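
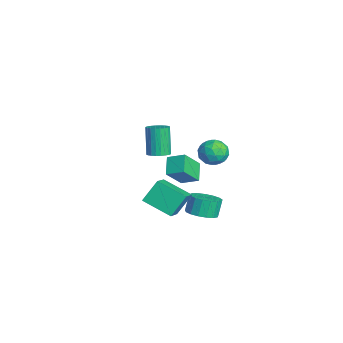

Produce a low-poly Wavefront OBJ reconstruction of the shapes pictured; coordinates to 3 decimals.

v 1.663 0.045 1.085
v 2.151 0.571 1.267
v 1.346 0.68 3.116
v 0.857 0.155 2.935
v 1.933 0.73 1.163
v 1.128 0.839 3.012
v 1.675 0.784 1.047
v 0.869 0.893 2.896
v 1.414 0.727 0.937
v 0.609 0.836 2.786
v 1.191 0.565 0.849
v 0.386 0.674 2.699
v 1.04 0.324 0.798
v 0.235 0.433 2.647
v 0.984 0.041 0.79
v 0.179 0.15 2.639
v 1.031 -0.241 0.827
v 0.226 -0.132 2.677
v 1.174 -0.48 0.904
v 0.369 -0.371 2.753
v 1.392 -0.639 1.008
v 0.587 -0.53 2.857
v 1.651 -0.693 1.124
v 0.845 -0.584 2.973
v 1.911 -0.636 1.234
v 1.106 -0.527 3.083
v 2.134 -0.474 1.321
v 1.329 -0.365 3.171
v 2.285 -0.233 1.373
v 1.48 -0.124 3.222
v 2.341 0.05 1.381
v 1.536 0.159 3.23
v 2.294 0.332 1.343
v 1.489 0.441 3.193
v 2.837 -0.807 -1.96
v 2.454 0.183 -0.671
v 4.007 0.658 -2.738
v 3.624 1.649 -1.449
v 4.336 -1.489 -0.991
v 3.953 -0.498 0.298
v 5.506 -0.023 -1.769
v 5.123 0.967 -0.48
v 1.48 4.104 1.126
v 2.24 4.056 0.463
v 1.74 2.544 1.537
v 2.5 2.496 0.874
v 2.592 3.058 1.707
v 2.432 4.022 1.453
v 1.548 2.578 0.547
v 1.388 3.542 0.293
v 2.282 3.113 0.105
v 2.927 3.41 0.822
v 1.053 3.19 1.178
v 1.698 3.487 1.895
v 1.837 4.216 0.759
v 2.143 2.384 1.241
v 2.197 2.714 1.731
v 2.644 2.685 1.341
v 1.95 4.197 1.341
v 2.396 4.168 0.951
v 2.604 3.582 1.682
v 1.584 2.432 1.049
v 2.03 2.403 0.659
v 1.336 3.915 0.659
v 1.783 3.886 0.269
v 1.376 3.018 0.318
v 2.308 3.634 0.158
v 2.461 2.718 0.399
v 1.902 2.766 0.207
v 1.807 3.332 0.058
v 2.687 3.809 0.58
v 2.84 2.892 0.821
v 2.895 3.222 1.311
v 2.8 3.789 1.162
v 2.712 3.254 0.369
v 1.14 3.708 1.179
v 1.293 2.791 1.42
v 1.18 2.811 0.838
v 1.085 3.378 0.689
v 1.519 3.882 1.601
v 1.672 2.966 1.842
v 2.173 3.268 1.942
v 2.078 3.834 1.793
v 1.268 3.346 1.631
v 3.196 2.336 -3.527
v 4.034 1.929 -3.112
v 3.642 2.277 -1.978
v 2.804 2.684 -2.393
v 4.164 2.389 -3.209
v 3.771 2.738 -2.075
v 4.072 2.838 -3.379
v 3.679 3.186 -2.244
v 3.779 3.171 -3.582
v 3.386 3.52 -2.448
v 3.353 3.313 -3.773
v 2.96 3.662 -2.639
v 2.89 3.231 -3.908
v 2.498 3.58 -2.774
v 2.498 2.944 -3.956
v 2.106 3.293 -2.821
v 2.266 2.518 -3.905
v 1.874 2.866 -2.77
v 2.247 2.049 -3.768
v 1.855 2.398 -2.633
v 2.445 1.647 -3.575
v 2.053 1.996 -2.441
v 2.816 1.402 -3.372
v 2.423 1.751 -2.238
v 3.273 1.371 -3.204
v 2.881 1.72 -2.07
v 3.713 1.561 -3.111
v 3.321 1.91 -1.976
v -2.802 1.402 -3.911
v -3.965 1.713 -3.12
v -3.488 2.529 -5.361
v -4.651 2.839 -4.57
v -2.189 2.421 -3.41
v -3.352 2.731 -2.619
v -2.875 3.547 -4.86
v -4.038 3.858 -4.069
f 2 1 5
f 2 5 3
f 3 5 6
f 3 6 4
f 5 1 7
f 5 7 6
f 6 7 8
f 6 8 4
f 7 1 9
f 7 9 8
f 8 9 10
f 8 10 4
f 9 1 11
f 9 11 10
f 10 11 12
f 10 12 4
f 11 1 13
f 11 13 12
f 12 13 14
f 12 14 4
f 13 1 15
f 13 15 14
f 14 15 16
f 14 16 4
f 15 1 17
f 15 17 16
f 16 17 18
f 16 18 4
f 17 1 19
f 17 19 18
f 18 19 20
f 18 20 4
f 19 1 21
f 19 21 20
f 20 21 22
f 20 22 4
f 21 1 23
f 21 23 22
f 22 23 24
f 22 24 4
f 23 1 25
f 23 25 24
f 24 25 26
f 24 26 4
f 25 1 27
f 25 27 26
f 26 27 28
f 26 28 4
f 27 1 29
f 27 29 28
f 28 29 30
f 28 30 4
f 29 1 31
f 29 31 30
f 30 31 32
f 30 32 4
f 31 1 33
f 31 33 32
f 32 33 34
f 32 34 4
f 33 1 2
f 33 2 34
f 34 2 3
f 34 3 4
f 36 38 35
f 39 36 35
f 35 38 37
f 37 39 35
f 36 42 38
f 40 36 39
f 40 42 36
f 38 42 37
f 41 39 37
f 37 42 41
f 41 40 39
f 42 40 41
f 43 80 59
f 80 54 83
f 59 83 48
f 80 83 59
f 43 59 55
f 59 48 60
f 55 60 44
f 59 60 55
f 43 55 64
f 55 44 65
f 64 65 50
f 55 65 64
f 43 64 76
f 64 50 79
f 76 79 53
f 64 79 76
f 43 76 80
f 76 53 84
f 80 84 54
f 76 84 80
f 44 60 71
f 60 48 74
f 71 74 52
f 60 74 71
f 48 83 61
f 83 54 82
f 61 82 47
f 83 82 61
f 54 84 81
f 84 53 77
f 81 77 45
f 84 77 81
f 53 79 78
f 79 50 66
f 78 66 49
f 79 66 78
f 50 65 70
f 65 44 67
f 70 67 51
f 65 67 70
f 46 72 58
f 72 52 73
f 58 73 47
f 72 73 58
f 46 58 56
f 58 47 57
f 56 57 45
f 58 57 56
f 46 56 63
f 56 45 62
f 63 62 49
f 56 62 63
f 46 63 68
f 63 49 69
f 68 69 51
f 63 69 68
f 46 68 72
f 68 51 75
f 72 75 52
f 68 75 72
f 47 73 61
f 73 52 74
f 61 74 48
f 73 74 61
f 45 57 81
f 57 47 82
f 81 82 54
f 57 82 81
f 49 62 78
f 62 45 77
f 78 77 53
f 62 77 78
f 51 69 70
f 69 49 66
f 70 66 50
f 69 66 70
f 52 75 71
f 75 51 67
f 71 67 44
f 75 67 71
f 86 85 89
f 86 89 87
f 87 89 90
f 87 90 88
f 89 85 91
f 89 91 90
f 90 91 92
f 90 92 88
f 91 85 93
f 91 93 92
f 92 93 94
f 92 94 88
f 93 85 95
f 93 95 94
f 94 95 96
f 94 96 88
f 95 85 97
f 95 97 96
f 96 97 98
f 96 98 88
f 97 85 99
f 97 99 98
f 98 99 100
f 98 100 88
f 99 85 101
f 99 101 100
f 100 101 102
f 100 102 88
f 101 85 103
f 101 103 102
f 102 103 104
f 102 104 88
f 103 85 105
f 103 105 104
f 104 105 106
f 104 106 88
f 105 85 107
f 105 107 106
f 106 107 108
f 106 108 88
f 107 85 109
f 107 109 108
f 108 109 110
f 108 110 88
f 109 85 111
f 109 111 110
f 110 111 112
f 110 112 88
f 111 85 86
f 111 86 112
f 112 86 87
f 112 87 88
f 114 116 113
f 117 114 113
f 113 116 115
f 115 117 113
f 114 120 116
f 118 114 117
f 118 120 114
f 116 120 115
f 119 117 115
f 115 120 119
f 119 118 117
f 120 118 119



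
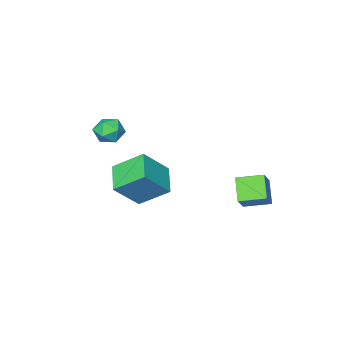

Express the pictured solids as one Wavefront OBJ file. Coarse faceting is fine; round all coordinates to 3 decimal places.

v -2.107 4.522 -3.372
v -2.639 3.669 -2.442
v -1.378 5.018 -2.5
v -1.91 4.165 -1.57
v -1.17 3.635 -3.65
v -1.702 2.782 -2.72
v -0.441 4.131 -2.778
v -0.973 3.278 -1.848
v 2.365 -1.224 -0.452
v 2.973 -1.439 0.038
v 1.647 -2.221 0.002
v 2.255 -2.436 0.492
v 1.846 -1.75 0.63
v 2.291 -1.134 0.349
v 2.329 -2.526 -0.309
v 2.774 -1.91 -0.59
v 2.951 -2.243 0.126
v 2.652 -1.764 0.707
v 1.968 -1.896 -0.667
v 1.669 -1.417 -0.086
v 1.282 1.331 -1.374
v 2.535 1.142 -0.067
v 2.105 2.545 -1.987
v 3.358 2.357 -0.681
v 2.182 0.203 -2.399
v 3.435 0.015 -1.093
v 3.005 1.418 -3.013
v 4.258 1.229 -1.706
f 2 4 1
f 5 2 1
f 1 4 3
f 3 5 1
f 2 8 4
f 6 2 5
f 6 8 2
f 4 8 3
f 7 5 3
f 3 8 7
f 7 6 5
f 8 6 7
f 9 20 14
f 9 14 10
f 9 10 16
f 9 16 19
f 9 19 20
f 10 14 18
f 14 20 13
f 20 19 11
f 19 16 15
f 16 10 17
f 12 18 13
f 12 13 11
f 12 11 15
f 12 15 17
f 12 17 18
f 13 18 14
f 11 13 20
f 15 11 19
f 17 15 16
f 18 17 10
f 22 24 21
f 25 22 21
f 21 24 23
f 23 25 21
f 22 28 24
f 26 22 25
f 26 28 22
f 24 28 23
f 27 25 23
f 23 28 27
f 27 26 25
f 28 26 27



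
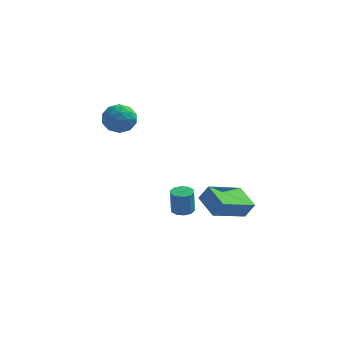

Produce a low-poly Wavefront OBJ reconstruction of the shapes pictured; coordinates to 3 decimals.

v 1.497 -3.659 -1.102
v 1.943 -3.619 -0.321
v 2.708 -2.277 -1.864
v 3.155 -2.237 -1.084
v 2.345 -4.643 -1.536
v 2.792 -4.603 -0.756
v 3.557 -3.261 -2.299
v 4.003 -3.221 -1.518
v 0.515 -2.372 -2.815
v 0.973 -2.051 -2.794
v 0.943 -2.086 -1.545
v 0.485 -2.408 -1.565
v 0.697 -1.843 -2.795
v 0.666 -1.878 -1.546
v 0.351 -1.837 -2.804
v 0.32 -1.872 -1.554
v 0.068 -2.036 -2.816
v 0.037 -2.071 -1.567
v -0.045 -2.363 -2.828
v -0.075 -2.398 -1.579
v 0.057 -2.694 -2.835
v 0.027 -2.729 -1.586
v 0.334 -2.902 -2.834
v 0.303 -2.937 -1.585
v 0.68 -2.908 -2.826
v 0.649 -2.943 -1.576
v 0.963 -2.709 -2.813
v 0.932 -2.744 -1.564
v 1.075 -2.382 -2.801
v 1.045 -2.417 -1.552
v -3.607 -0.552 1.828
v -3.157 -0.211 2.507
v -2.483 -1.369 1.493
v -2.033 -1.028 2.172
v -2.722 -1.56 2.322
v -3.417 -1.055 2.529
v -2.223 -0.525 1.471
v -2.918 -0.02 1.678
v -2.301 -0.195 2.287
v -2.61 -0.834 2.812
v -3.03 -0.746 1.188
v -3.339 -1.385 1.713
v -3.48 -0.31 2.197
v -2.16 -1.27 1.803
v -2.565 -1.583 1.891
v -2.3 -1.382 2.29
v -3.633 -0.806 2.21
v -3.369 -0.605 2.609
v -3.113 -1.398 2.5
v -2.271 -0.975 1.391
v -2.007 -0.774 1.79
v -3.34 -0.198 1.71
v -3.075 0.003 2.109
v -2.527 -0.182 1.5
v -2.713 -0.1 2.466
v -2.053 -0.58 2.27
v -2.164 -0.284 1.858
v -2.573 0.012 1.979
v -2.894 -0.475 2.775
v -2.234 -0.956 2.579
v -2.639 -1.268 2.666
v -3.047 -0.971 2.788
v -2.392 -0.466 2.646
v -3.406 -0.624 1.421
v -2.746 -1.105 1.225
v -2.593 -0.609 1.212
v -3.001 -0.312 1.334
v -3.587 -1 1.73
v -2.927 -1.48 1.534
v -3.067 -1.592 2.021
v -3.476 -1.296 2.142
v -3.248 -1.114 1.354
f 2 4 1
f 5 2 1
f 1 4 3
f 3 5 1
f 2 8 4
f 6 2 5
f 6 8 2
f 4 8 3
f 7 5 3
f 3 8 7
f 7 6 5
f 8 6 7
f 10 9 13
f 10 13 11
f 11 13 14
f 11 14 12
f 13 9 15
f 13 15 14
f 14 15 16
f 14 16 12
f 15 9 17
f 15 17 16
f 16 17 18
f 16 18 12
f 17 9 19
f 17 19 18
f 18 19 20
f 18 20 12
f 19 9 21
f 19 21 20
f 20 21 22
f 20 22 12
f 21 9 23
f 21 23 22
f 22 23 24
f 22 24 12
f 23 9 25
f 23 25 24
f 24 25 26
f 24 26 12
f 25 9 27
f 25 27 26
f 26 27 28
f 26 28 12
f 27 9 29
f 27 29 28
f 28 29 30
f 28 30 12
f 29 9 10
f 29 10 30
f 30 10 11
f 30 11 12
f 31 68 47
f 68 42 71
f 47 71 36
f 68 71 47
f 31 47 43
f 47 36 48
f 43 48 32
f 47 48 43
f 31 43 52
f 43 32 53
f 52 53 38
f 43 53 52
f 31 52 64
f 52 38 67
f 64 67 41
f 52 67 64
f 31 64 68
f 64 41 72
f 68 72 42
f 64 72 68
f 32 48 59
f 48 36 62
f 59 62 40
f 48 62 59
f 36 71 49
f 71 42 70
f 49 70 35
f 71 70 49
f 42 72 69
f 72 41 65
f 69 65 33
f 72 65 69
f 41 67 66
f 67 38 54
f 66 54 37
f 67 54 66
f 38 53 58
f 53 32 55
f 58 55 39
f 53 55 58
f 34 60 46
f 60 40 61
f 46 61 35
f 60 61 46
f 34 46 44
f 46 35 45
f 44 45 33
f 46 45 44
f 34 44 51
f 44 33 50
f 51 50 37
f 44 50 51
f 34 51 56
f 51 37 57
f 56 57 39
f 51 57 56
f 34 56 60
f 56 39 63
f 60 63 40
f 56 63 60
f 35 61 49
f 61 40 62
f 49 62 36
f 61 62 49
f 33 45 69
f 45 35 70
f 69 70 42
f 45 70 69
f 37 50 66
f 50 33 65
f 66 65 41
f 50 65 66
f 39 57 58
f 57 37 54
f 58 54 38
f 57 54 58
f 40 63 59
f 63 39 55
f 59 55 32
f 63 55 59



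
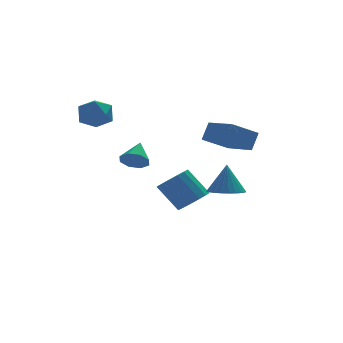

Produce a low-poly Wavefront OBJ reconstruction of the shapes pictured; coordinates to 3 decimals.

v 3.23 0.013 -2.341
v 4.21 -0.185 -2.389
v 3.39 0.387 -0.639
v 4.205 0.196 -2.472
v 4.051 0.549 -2.536
v 3.773 0.821 -2.57
v 3.412 0.969 -2.569
v 3.024 0.972 -2.533
v 2.667 0.829 -2.468
v 2.395 0.561 -2.384
v 2.251 0.21 -2.293
v 2.256 -0.171 -2.21
v 2.41 -0.524 -2.146
v 2.688 -0.796 -2.112
v 3.049 -0.944 -2.113
v 3.437 -0.947 -2.149
v 3.794 -0.804 -2.214
v 4.066 -0.536 -2.298
v 2.912 -0.668 1.343
v 3.401 -0.302 2.341
v 2.339 1.204 0.937
v 2.828 1.571 1.934
v 4.412 -0.391 0.506
v 4.901 -0.024 1.503
v 3.839 1.482 0.099
v 4.328 1.848 1.097
v 2.447 2.72 -3.921
v 2.866 2.062 -3.295
v 1.973 2.883 -1.833
v 1.553 3.54 -2.459
v 3.179 2.424 -3.307
v 2.285 3.245 -1.845
v 3.324 2.854 -3.46
v 2.43 3.675 -1.998
v 3.268 3.253 -3.718
v 2.374 4.074 -2.256
v 3.024 3.53 -4.023
v 2.13 4.351 -2.561
v 2.648 3.621 -4.304
v 1.754 4.442 -2.842
v 2.225 3.506 -4.498
v 1.332 4.327 -3.036
v 1.854 3.21 -4.559
v 0.96 4.031 -3.097
v 1.618 2.803 -4.474
v 0.724 3.623 -3.012
v 1.572 2.376 -4.263
v 0.678 3.197 -2.801
v 1.727 2.028 -3.973
v 0.833 2.849 -2.511
v 2.046 1.838 -3.671
v 1.153 2.659 -2.209
v 2.458 1.85 -3.427
v 1.564 2.671 -1.965
v -3.378 3.584 3.047
v -2.871 4.166 2.364
v -2.309 2.334 2.776
v -1.802 2.916 2.093
v -1.769 3.151 3.096
v -2.43 3.924 3.263
v -2.75 2.576 1.877
v -3.411 3.349 2.044
v -2.483 3.543 1.641
v -1.876 3.898 2.395
v -3.304 2.602 2.745
v -2.697 2.957 3.499
v -2.435 -2.995 1.389
v -2.047 -2.736 0.79
v -1.845 -2.025 2.191
v -2.562 -2.473 0.851
v -3.003 -2.516 1.228
v -3.112 -2.839 1.699
v -2.824 -3.254 1.989
v -2.309 -3.517 1.927
v -1.868 -3.474 1.55
v -1.759 -3.15 1.079
f 2 1 4
f 2 4 3
f 4 1 5
f 4 5 3
f 5 1 6
f 5 6 3
f 6 1 7
f 6 7 3
f 7 1 8
f 7 8 3
f 8 1 9
f 8 9 3
f 9 1 10
f 9 10 3
f 10 1 11
f 10 11 3
f 11 1 12
f 11 12 3
f 12 1 13
f 12 13 3
f 13 1 14
f 13 14 3
f 14 1 15
f 14 15 3
f 15 1 16
f 15 16 3
f 16 1 17
f 16 17 3
f 17 1 18
f 17 18 3
f 18 1 2
f 18 2 3
f 20 22 19
f 23 20 19
f 19 22 21
f 21 23 19
f 20 26 22
f 24 20 23
f 24 26 20
f 22 26 21
f 25 23 21
f 21 26 25
f 25 24 23
f 26 24 25
f 28 27 31
f 28 31 29
f 29 31 32
f 29 32 30
f 31 27 33
f 31 33 32
f 32 33 34
f 32 34 30
f 33 27 35
f 33 35 34
f 34 35 36
f 34 36 30
f 35 27 37
f 35 37 36
f 36 37 38
f 36 38 30
f 37 27 39
f 37 39 38
f 38 39 40
f 38 40 30
f 39 27 41
f 39 41 40
f 40 41 42
f 40 42 30
f 41 27 43
f 41 43 42
f 42 43 44
f 42 44 30
f 43 27 45
f 43 45 44
f 44 45 46
f 44 46 30
f 45 27 47
f 45 47 46
f 46 47 48
f 46 48 30
f 47 27 49
f 47 49 48
f 48 49 50
f 48 50 30
f 49 27 51
f 49 51 50
f 50 51 52
f 50 52 30
f 51 27 53
f 51 53 52
f 52 53 54
f 52 54 30
f 53 27 28
f 53 28 54
f 54 28 29
f 54 29 30
f 55 66 60
f 55 60 56
f 55 56 62
f 55 62 65
f 55 65 66
f 56 60 64
f 60 66 59
f 66 65 57
f 65 62 61
f 62 56 63
f 58 64 59
f 58 59 57
f 58 57 61
f 58 61 63
f 58 63 64
f 59 64 60
f 57 59 66
f 61 57 65
f 63 61 62
f 64 63 56
f 68 67 70
f 68 70 69
f 70 67 71
f 70 71 69
f 71 67 72
f 71 72 69
f 72 67 73
f 72 73 69
f 73 67 74
f 73 74 69
f 74 67 75
f 74 75 69
f 75 67 76
f 75 76 69
f 76 67 68
f 76 68 69



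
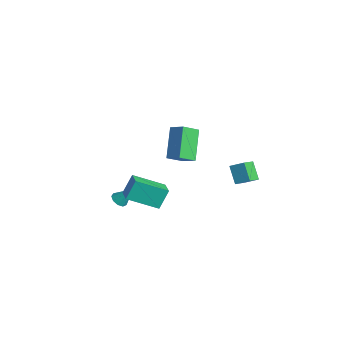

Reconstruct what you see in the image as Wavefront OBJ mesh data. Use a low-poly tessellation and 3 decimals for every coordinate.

v -0.668 -3.728 0.036
v -0.172 -3.756 -0.175
v -0.212 -3.092 1.024
v -0.343 -3.45 -0.293
v -0.665 -3.275 -0.257
v -0.99 -3.311 -0.084
v -1.163 -3.543 0.146
v -1.105 -3.861 0.324
v -0.843 -4.117 0.368
v -0.498 -4.191 0.256
v -0.233 -4.048 0.042
v -0.411 3.793 0.304
v 0.037 2.919 0.844
v 0.178 4.386 0.777
v 0.625 3.513 1.316
v 0.455 3.667 -0.616
v 0.902 2.794 -0.077
v 1.043 4.261 -0.144
v 1.491 3.387 0.396
v 1.512 -4.614 2.591
v 1.361 -3.939 3.68
v 2.317 -3.047 1.732
v 2.166 -2.372 2.821
v 2.534 -4.948 2.939
v 2.383 -4.273 4.028
v 3.339 -3.381 2.08
v 3.188 -2.706 3.169
v -2.833 0.443 0.506
v -4.095 1.382 2.015
v -2.877 1.513 -0.197
v -4.139 2.451 1.313
v -1.961 0.809 1.007
v -3.223 1.747 2.517
v -2.005 1.878 0.305
v -3.267 2.817 1.814
f 2 1 4
f 2 4 3
f 4 1 5
f 4 5 3
f 5 1 6
f 5 6 3
f 6 1 7
f 6 7 3
f 7 1 8
f 7 8 3
f 8 1 9
f 8 9 3
f 9 1 10
f 9 10 3
f 10 1 11
f 10 11 3
f 11 1 2
f 11 2 3
f 13 15 12
f 16 13 12
f 12 15 14
f 14 16 12
f 13 19 15
f 17 13 16
f 17 19 13
f 15 19 14
f 18 16 14
f 14 19 18
f 18 17 16
f 19 17 18
f 21 23 20
f 24 21 20
f 20 23 22
f 22 24 20
f 21 27 23
f 25 21 24
f 25 27 21
f 23 27 22
f 26 24 22
f 22 27 26
f 26 25 24
f 27 25 26
f 29 31 28
f 32 29 28
f 28 31 30
f 30 32 28
f 29 35 31
f 33 29 32
f 33 35 29
f 31 35 30
f 34 32 30
f 30 35 34
f 34 33 32
f 35 33 34



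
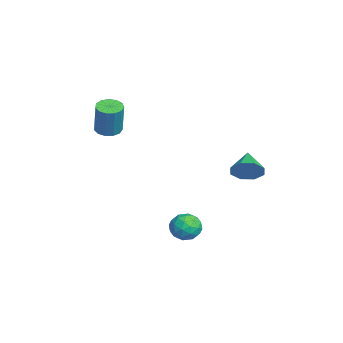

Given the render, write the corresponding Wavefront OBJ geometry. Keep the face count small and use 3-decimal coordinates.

v -3.314 -3.296 1.526
v -2.641 -3.499 1.329
v -2.093 -3.448 3.158
v -2.766 -3.244 3.354
v -2.645 -3.088 1.319
v -2.097 -3.037 3.148
v -2.862 -2.743 1.375
v -2.314 -2.692 3.203
v -3.222 -2.573 1.478
v -2.674 -2.522 3.307
v -3.611 -2.633 1.596
v -3.063 -2.581 3.425
v -3.906 -2.903 1.692
v -3.358 -2.852 3.521
v -4.013 -3.297 1.735
v -3.465 -3.246 3.564
v -3.898 -3.692 1.712
v -3.35 -3.641 3.541
v -3.598 -3.96 1.629
v -3.05 -3.909 3.458
v -3.207 -4.018 1.514
v -2.659 -3.967 3.343
v -2.851 -3.846 1.402
v -2.302 -3.795 3.231
v 2.909 0.508 -2.183
v 3.433 0.366 -1.514
v 3.527 -0.526 -2.886
v 4.051 -0.668 -2.217
v 3.212 -0.853 -2.153
v 2.83 -0.214 -1.719
v 4.13 0.054 -2.681
v 3.748 0.693 -2.247
v 4.188 0.086 -1.821
v 3.62 -0.475 -1.495
v 3.34 0.315 -2.905
v 2.772 -0.246 -2.579
v 3.117 0.528 -1.787
v 3.843 -0.688 -2.613
v 3.35 -0.797 -2.576
v 3.658 -0.88 -2.183
v 2.762 0.187 -1.907
v 3.07 0.104 -1.514
v 2.94 -0.613 -1.89
v 3.89 -0.264 -2.886
v 4.198 -0.347 -2.493
v 3.302 0.72 -2.217
v 3.61 0.637 -1.824
v 4.02 0.453 -2.51
v 3.869 0.28 -1.574
v 4.232 -0.328 -1.987
v 4.279 0.096 -2.26
v 4.054 0.472 -2.005
v 3.535 -0.05 -1.382
v 3.898 -0.658 -1.796
v 3.405 -0.767 -1.758
v 3.18 -0.391 -1.503
v 3.979 -0.215 -1.563
v 3.062 0.498 -2.604
v 3.425 -0.11 -3.018
v 3.78 0.231 -2.897
v 3.555 0.607 -2.642
v 2.728 0.168 -2.413
v 3.091 -0.44 -2.826
v 2.906 -0.632 -2.395
v 2.681 -0.256 -2.14
v 2.981 0.055 -2.837
v 3.832 2.823 1.612
v 4.146 2.432 2.324
v 2.588 3.017 2.268
v 4.25 3.09 2.328
v 4.11 3.591 1.913
v 3.807 3.643 1.322
v 3.519 3.214 0.901
v 3.415 2.557 0.897
v 3.555 2.055 1.312
v 3.858 2.004 1.903
f 2 1 5
f 2 5 3
f 3 5 6
f 3 6 4
f 5 1 7
f 5 7 6
f 6 7 8
f 6 8 4
f 7 1 9
f 7 9 8
f 8 9 10
f 8 10 4
f 9 1 11
f 9 11 10
f 10 11 12
f 10 12 4
f 11 1 13
f 11 13 12
f 12 13 14
f 12 14 4
f 13 1 15
f 13 15 14
f 14 15 16
f 14 16 4
f 15 1 17
f 15 17 16
f 16 17 18
f 16 18 4
f 17 1 19
f 17 19 18
f 18 19 20
f 18 20 4
f 19 1 21
f 19 21 20
f 20 21 22
f 20 22 4
f 21 1 23
f 21 23 22
f 22 23 24
f 22 24 4
f 23 1 2
f 23 2 24
f 24 2 3
f 24 3 4
f 25 62 41
f 62 36 65
f 41 65 30
f 62 65 41
f 25 41 37
f 41 30 42
f 37 42 26
f 41 42 37
f 25 37 46
f 37 26 47
f 46 47 32
f 37 47 46
f 25 46 58
f 46 32 61
f 58 61 35
f 46 61 58
f 25 58 62
f 58 35 66
f 62 66 36
f 58 66 62
f 26 42 53
f 42 30 56
f 53 56 34
f 42 56 53
f 30 65 43
f 65 36 64
f 43 64 29
f 65 64 43
f 36 66 63
f 66 35 59
f 63 59 27
f 66 59 63
f 35 61 60
f 61 32 48
f 60 48 31
f 61 48 60
f 32 47 52
f 47 26 49
f 52 49 33
f 47 49 52
f 28 54 40
f 54 34 55
f 40 55 29
f 54 55 40
f 28 40 38
f 40 29 39
f 38 39 27
f 40 39 38
f 28 38 45
f 38 27 44
f 45 44 31
f 38 44 45
f 28 45 50
f 45 31 51
f 50 51 33
f 45 51 50
f 28 50 54
f 50 33 57
f 54 57 34
f 50 57 54
f 29 55 43
f 55 34 56
f 43 56 30
f 55 56 43
f 27 39 63
f 39 29 64
f 63 64 36
f 39 64 63
f 31 44 60
f 44 27 59
f 60 59 35
f 44 59 60
f 33 51 52
f 51 31 48
f 52 48 32
f 51 48 52
f 34 57 53
f 57 33 49
f 53 49 26
f 57 49 53
f 68 67 70
f 68 70 69
f 70 67 71
f 70 71 69
f 71 67 72
f 71 72 69
f 72 67 73
f 72 73 69
f 73 67 74
f 73 74 69
f 74 67 75
f 74 75 69
f 75 67 76
f 75 76 69
f 76 67 68
f 76 68 69



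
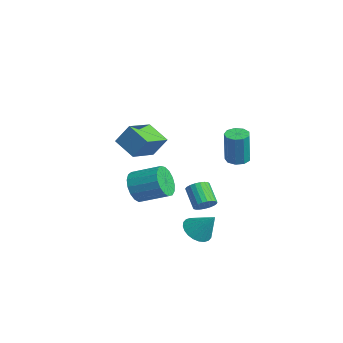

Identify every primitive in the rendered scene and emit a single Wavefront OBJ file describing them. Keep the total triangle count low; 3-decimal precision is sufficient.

v -3.483 -0.8 -0.051
v -3.094 -0.117 1.144
v -4.459 0.793 -0.643
v -4.069 1.476 0.552
v -2.191 -0.276 -0.772
v -1.801 0.407 0.423
v -3.166 1.317 -1.364
v -2.777 2 -0.169
v -1 -0.577 -2.479
v -0.324 -0.691 -3.274
v 0.715 0.603 -2.577
v 0.04 0.717 -1.781
v -0.647 -0.342 -3.439
v 0.393 0.951 -2.742
v -1.05 -0.048 -3.384
v -0.011 1.246 -2.687
v -1.442 0.126 -3.122
v -0.403 1.419 -2.424
v -1.733 0.138 -2.712
v -0.693 1.432 -2.015
v -1.855 -0.013 -2.249
v -0.816 1.28 -1.551
v -1.782 -0.294 -1.838
v -0.742 1 -1.141
v -1.529 -0.639 -1.574
v -0.49 0.655 -0.877
v -1.155 -0.97 -1.518
v -0.116 0.324 -0.82
v -0.746 -1.211 -1.681
v 0.294 0.083 -0.984
v -0.394 -1.306 -2.027
v 0.645 -0.013 -1.33
v -0.182 -1.235 -2.477
v 0.858 0.058 -1.78
v -0.156 -1.013 -2.927
v 0.883 0.281 -2.23
v 3.56 3.285 1.054
v 4.032 3.76 1.033
v 4.312 3.57 3.004
v 3.84 3.095 3.026
v 3.622 3.95 1.11
v 3.902 3.76 3.081
v 3.183 3.829 1.16
v 3.463 3.639 3.131
v 2.92 3.453 1.162
v 3.2 3.263 3.133
v 2.957 2.999 1.113
v 3.237 2.809 3.084
v 3.275 2.679 1.036
v 3.556 2.489 3.008
v 3.727 2.642 0.969
v 4.007 2.452 2.94
v 4.101 2.906 0.941
v 4.381 2.716 2.912
v 4.221 3.347 0.966
v 4.501 3.158 2.938
v 0.357 2.889 -3.954
v 0.683 3.364 -3.574
v -0.431 3.386 -2.646
v -0.757 2.911 -3.026
v 0.534 3.526 -3.757
v -0.58 3.549 -2.829
v 0.354 3.578 -3.975
v -0.76 3.601 -3.047
v 0.174 3.512 -4.188
v -0.94 3.534 -3.26
v 0.026 3.337 -4.362
v -1.087 3.359 -3.433
v -0.064 3.085 -4.464
v -1.178 3.107 -3.536
v -0.082 2.799 -4.479
v -1.196 2.821 -3.551
v -0.024 2.528 -4.403
v -1.138 2.551 -3.474
v 0.1 2.32 -4.249
v -1.014 2.343 -3.321
v 0.268 2.21 -4.044
v -0.846 2.233 -3.116
v 0.452 2.218 -3.824
v -0.662 2.24 -2.896
v 0.619 2.341 -3.626
v -0.495 2.364 -2.698
v 0.741 2.56 -3.485
v -0.373 2.582 -2.557
v 0.797 2.835 -3.425
v -0.317 2.857 -2.497
v 0.776 3.119 -3.457
v -0.338 3.141 -2.528
v 2.874 1.323 -4.215
v 3.468 1.705 -4.804
v 3.706 1.957 -2.965
v 3.223 1.966 -4.773
v 2.925 2.128 -4.657
v 2.619 2.168 -4.474
v 2.352 2.079 -4.251
v 2.164 1.875 -4.023
v 2.085 1.587 -3.824
v 2.125 1.259 -3.685
v 2.28 0.94 -3.626
v 2.525 0.68 -3.657
v 2.824 0.518 -3.773
v 3.13 0.478 -3.956
v 3.397 0.567 -4.179
v 3.584 0.771 -4.407
v 3.664 1.059 -4.606
v 3.623 1.387 -4.746
f 2 4 1
f 5 2 1
f 1 4 3
f 3 5 1
f 2 8 4
f 6 2 5
f 6 8 2
f 4 8 3
f 7 5 3
f 3 8 7
f 7 6 5
f 8 6 7
f 10 9 13
f 10 13 11
f 11 13 14
f 11 14 12
f 13 9 15
f 13 15 14
f 14 15 16
f 14 16 12
f 15 9 17
f 15 17 16
f 16 17 18
f 16 18 12
f 17 9 19
f 17 19 18
f 18 19 20
f 18 20 12
f 19 9 21
f 19 21 20
f 20 21 22
f 20 22 12
f 21 9 23
f 21 23 22
f 22 23 24
f 22 24 12
f 23 9 25
f 23 25 24
f 24 25 26
f 24 26 12
f 25 9 27
f 25 27 26
f 26 27 28
f 26 28 12
f 27 9 29
f 27 29 28
f 28 29 30
f 28 30 12
f 29 9 31
f 29 31 30
f 30 31 32
f 30 32 12
f 31 9 33
f 31 33 32
f 32 33 34
f 32 34 12
f 33 9 35
f 33 35 34
f 34 35 36
f 34 36 12
f 35 9 10
f 35 10 36
f 36 10 11
f 36 11 12
f 38 37 41
f 38 41 39
f 39 41 42
f 39 42 40
f 41 37 43
f 41 43 42
f 42 43 44
f 42 44 40
f 43 37 45
f 43 45 44
f 44 45 46
f 44 46 40
f 45 37 47
f 45 47 46
f 46 47 48
f 46 48 40
f 47 37 49
f 47 49 48
f 48 49 50
f 48 50 40
f 49 37 51
f 49 51 50
f 50 51 52
f 50 52 40
f 51 37 53
f 51 53 52
f 52 53 54
f 52 54 40
f 53 37 55
f 53 55 54
f 54 55 56
f 54 56 40
f 55 37 38
f 55 38 56
f 56 38 39
f 56 39 40
f 58 57 61
f 58 61 59
f 59 61 62
f 59 62 60
f 61 57 63
f 61 63 62
f 62 63 64
f 62 64 60
f 63 57 65
f 63 65 64
f 64 65 66
f 64 66 60
f 65 57 67
f 65 67 66
f 66 67 68
f 66 68 60
f 67 57 69
f 67 69 68
f 68 69 70
f 68 70 60
f 69 57 71
f 69 71 70
f 70 71 72
f 70 72 60
f 71 57 73
f 71 73 72
f 72 73 74
f 72 74 60
f 73 57 75
f 73 75 74
f 74 75 76
f 74 76 60
f 75 57 77
f 75 77 76
f 76 77 78
f 76 78 60
f 77 57 79
f 77 79 78
f 78 79 80
f 78 80 60
f 79 57 81
f 79 81 80
f 80 81 82
f 80 82 60
f 81 57 83
f 81 83 82
f 82 83 84
f 82 84 60
f 83 57 85
f 83 85 84
f 84 85 86
f 84 86 60
f 85 57 87
f 85 87 86
f 86 87 88
f 86 88 60
f 87 57 58
f 87 58 88
f 88 58 59
f 88 59 60
f 90 89 92
f 90 92 91
f 92 89 93
f 92 93 91
f 93 89 94
f 93 94 91
f 94 89 95
f 94 95 91
f 95 89 96
f 95 96 91
f 96 89 97
f 96 97 91
f 97 89 98
f 97 98 91
f 98 89 99
f 98 99 91
f 99 89 100
f 99 100 91
f 100 89 101
f 100 101 91
f 101 89 102
f 101 102 91
f 102 89 103
f 102 103 91
f 103 89 104
f 103 104 91
f 104 89 105
f 104 105 91
f 105 89 106
f 105 106 91
f 106 89 90
f 106 90 91



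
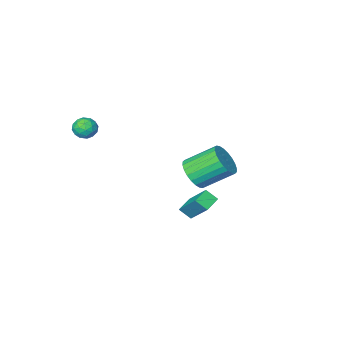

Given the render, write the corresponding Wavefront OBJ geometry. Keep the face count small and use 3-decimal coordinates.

v 2.924 -3.506 2.842
v 3.532 -3.054 2.822
v 3.648 -4.486 2.718
v 4.256 -4.034 2.698
v 3.864 -4.113 3.341
v 3.416 -3.507 3.417
v 3.764 -4.033 2.123
v 3.316 -3.427 2.199
v 4.051 -3.38 2.377
v 4.112 -3.429 3.13
v 3.068 -4.111 2.41
v 3.129 -4.16 3.163
v 3.164 -3.194 2.843
v 4.016 -4.346 2.697
v 3.785 -4.392 3.075
v 4.142 -4.127 3.063
v 3.097 -3.46 3.193
v 3.454 -3.195 3.181
v 3.649 -3.817 3.486
v 3.726 -4.345 2.359
v 4.083 -4.08 2.347
v 3.038 -3.413 2.477
v 3.395 -3.148 2.465
v 3.531 -3.723 2.054
v 3.826 -3.12 2.569
v 4.252 -3.696 2.497
v 3.963 -3.696 2.159
v 3.7 -3.34 2.203
v 3.863 -3.149 3.012
v 4.288 -3.725 2.939
v 4.058 -3.771 3.317
v 3.795 -3.415 3.362
v 4.168 -3.341 2.751
v 2.892 -3.815 2.601
v 3.317 -4.391 2.528
v 3.385 -4.125 2.178
v 3.122 -3.769 2.223
v 2.928 -3.844 3.043
v 3.354 -4.42 2.971
v 3.48 -4.2 3.337
v 3.217 -3.844 3.381
v 3.012 -4.199 2.789
v -2.463 -2.521 -2.182
v -1.819 -2.647 -1.312
v -3.313 -1.684 -0.067
v -3.957 -1.559 -0.938
v -1.692 -2.266 -1.454
v -3.187 -1.304 -0.21
v -1.683 -1.925 -1.708
v -3.178 -0.962 -0.463
v -1.793 -1.674 -2.033
v -3.288 -0.711 -0.789
v -2.005 -1.553 -2.382
v -3.499 -0.59 -1.137
v -2.286 -1.578 -2.699
v -3.781 -0.616 -1.455
v -2.594 -1.748 -2.939
v -4.089 -0.785 -1.695
v -2.882 -2.035 -3.063
v -4.377 -1.072 -1.819
v -3.107 -2.396 -3.053
v -4.601 -1.433 -1.808
v -3.233 -2.776 -2.91
v -4.728 -1.814 -1.666
v -3.242 -3.118 -2.657
v -4.737 -2.155 -1.412
v -3.132 -3.369 -2.331
v -4.627 -2.406 -1.087
v -2.921 -3.49 -1.983
v -4.415 -2.527 -0.738
v -2.639 -3.464 -1.665
v -4.134 -2.502 -0.421
v -2.331 -3.295 -1.425
v -3.826 -2.332 -0.181
v -2.043 -3.008 -1.301
v -3.538 -2.045 -0.057
v -0.637 1.388 -2.039
v -0.207 0.861 -1.497
v -0.75 2.888 -0.488
v -0.32 2.361 0.053
v 0.24 1.779 -2.353
v 0.67 1.252 -1.812
v 0.127 3.279 -0.803
v 0.557 2.752 -0.261
f 1 38 17
f 38 12 41
f 17 41 6
f 38 41 17
f 1 17 13
f 17 6 18
f 13 18 2
f 17 18 13
f 1 13 22
f 13 2 23
f 22 23 8
f 13 23 22
f 1 22 34
f 22 8 37
f 34 37 11
f 22 37 34
f 1 34 38
f 34 11 42
f 38 42 12
f 34 42 38
f 2 18 29
f 18 6 32
f 29 32 10
f 18 32 29
f 6 41 19
f 41 12 40
f 19 40 5
f 41 40 19
f 12 42 39
f 42 11 35
f 39 35 3
f 42 35 39
f 11 37 36
f 37 8 24
f 36 24 7
f 37 24 36
f 8 23 28
f 23 2 25
f 28 25 9
f 23 25 28
f 4 30 16
f 30 10 31
f 16 31 5
f 30 31 16
f 4 16 14
f 16 5 15
f 14 15 3
f 16 15 14
f 4 14 21
f 14 3 20
f 21 20 7
f 14 20 21
f 4 21 26
f 21 7 27
f 26 27 9
f 21 27 26
f 4 26 30
f 26 9 33
f 30 33 10
f 26 33 30
f 5 31 19
f 31 10 32
f 19 32 6
f 31 32 19
f 3 15 39
f 15 5 40
f 39 40 12
f 15 40 39
f 7 20 36
f 20 3 35
f 36 35 11
f 20 35 36
f 9 27 28
f 27 7 24
f 28 24 8
f 27 24 28
f 10 33 29
f 33 9 25
f 29 25 2
f 33 25 29
f 44 43 47
f 44 47 45
f 45 47 48
f 45 48 46
f 47 43 49
f 47 49 48
f 48 49 50
f 48 50 46
f 49 43 51
f 49 51 50
f 50 51 52
f 50 52 46
f 51 43 53
f 51 53 52
f 52 53 54
f 52 54 46
f 53 43 55
f 53 55 54
f 54 55 56
f 54 56 46
f 55 43 57
f 55 57 56
f 56 57 58
f 56 58 46
f 57 43 59
f 57 59 58
f 58 59 60
f 58 60 46
f 59 43 61
f 59 61 60
f 60 61 62
f 60 62 46
f 61 43 63
f 61 63 62
f 62 63 64
f 62 64 46
f 63 43 65
f 63 65 64
f 64 65 66
f 64 66 46
f 65 43 67
f 65 67 66
f 66 67 68
f 66 68 46
f 67 43 69
f 67 69 68
f 68 69 70
f 68 70 46
f 69 43 71
f 69 71 70
f 70 71 72
f 70 72 46
f 71 43 73
f 71 73 72
f 72 73 74
f 72 74 46
f 73 43 75
f 73 75 74
f 74 75 76
f 74 76 46
f 75 43 44
f 75 44 76
f 76 44 45
f 76 45 46
f 78 80 77
f 81 78 77
f 77 80 79
f 79 81 77
f 78 84 80
f 82 78 81
f 82 84 78
f 80 84 79
f 83 81 79
f 79 84 83
f 83 82 81
f 84 82 83



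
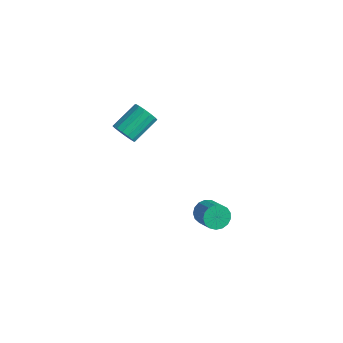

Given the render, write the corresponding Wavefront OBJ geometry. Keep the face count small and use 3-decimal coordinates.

v -3.577 1.488 -1.423
v -3.246 1.119 -0.795
v -3.232 2.744 0.151
v -3.563 3.112 -0.477
v -2.926 1.25 -1.023
v -2.913 2.874 -0.077
v -2.78 1.444 -1.359
v -2.767 3.068 -0.413
v -2.848 1.65 -1.712
v -2.835 3.274 -0.766
v -3.111 1.812 -1.987
v -3.098 3.437 -1.041
v -3.499 1.888 -2.111
v -3.486 3.513 -1.165
v -3.908 1.856 -2.051
v -3.894 3.481 -1.105
v -4.227 1.726 -1.823
v -4.214 3.35 -0.877
v -4.373 1.532 -1.487
v -4.36 3.156 -0.541
v -4.305 1.326 -1.134
v -4.292 2.95 -0.188
v -4.042 1.163 -0.859
v -4.029 2.788 0.087
v -3.654 1.087 -0.735
v -3.641 2.712 0.211
v 2.952 1.619 -3.674
v 3.352 1.63 -4.344
v 4.548 1.252 -3.635
v 4.148 1.241 -2.966
v 3.386 1.979 -4.214
v 4.581 1.6 -3.506
v 3.32 2.245 -3.96
v 4.515 1.866 -3.252
v 3.17 2.368 -3.641
v 4.365 1.989 -2.933
v 2.97 2.319 -3.33
v 4.165 1.94 -2.622
v 2.766 2.11 -3.097
v 3.961 1.731 -2.389
v 2.605 1.788 -2.997
v 3.8 1.41 -2.289
v 2.523 1.428 -3.051
v 3.718 1.05 -2.343
v 2.54 1.112 -3.249
v 3.735 0.733 -2.541
v 2.651 0.912 -3.544
v 3.846 0.533 -2.836
v 2.831 0.874 -3.868
v 4.027 0.495 -3.16
v 3.039 1.006 -4.149
v 4.235 0.628 -3.44
v 3.227 1.279 -4.32
v 4.423 0.901 -3.612
f 2 1 5
f 2 5 3
f 3 5 6
f 3 6 4
f 5 1 7
f 5 7 6
f 6 7 8
f 6 8 4
f 7 1 9
f 7 9 8
f 8 9 10
f 8 10 4
f 9 1 11
f 9 11 10
f 10 11 12
f 10 12 4
f 11 1 13
f 11 13 12
f 12 13 14
f 12 14 4
f 13 1 15
f 13 15 14
f 14 15 16
f 14 16 4
f 15 1 17
f 15 17 16
f 16 17 18
f 16 18 4
f 17 1 19
f 17 19 18
f 18 19 20
f 18 20 4
f 19 1 21
f 19 21 20
f 20 21 22
f 20 22 4
f 21 1 23
f 21 23 22
f 22 23 24
f 22 24 4
f 23 1 25
f 23 25 24
f 24 25 26
f 24 26 4
f 25 1 2
f 25 2 26
f 26 2 3
f 26 3 4
f 28 27 31
f 28 31 29
f 29 31 32
f 29 32 30
f 31 27 33
f 31 33 32
f 32 33 34
f 32 34 30
f 33 27 35
f 33 35 34
f 34 35 36
f 34 36 30
f 35 27 37
f 35 37 36
f 36 37 38
f 36 38 30
f 37 27 39
f 37 39 38
f 38 39 40
f 38 40 30
f 39 27 41
f 39 41 40
f 40 41 42
f 40 42 30
f 41 27 43
f 41 43 42
f 42 43 44
f 42 44 30
f 43 27 45
f 43 45 44
f 44 45 46
f 44 46 30
f 45 27 47
f 45 47 46
f 46 47 48
f 46 48 30
f 47 27 49
f 47 49 48
f 48 49 50
f 48 50 30
f 49 27 51
f 49 51 50
f 50 51 52
f 50 52 30
f 51 27 53
f 51 53 52
f 52 53 54
f 52 54 30
f 53 27 28
f 53 28 54
f 54 28 29
f 54 29 30



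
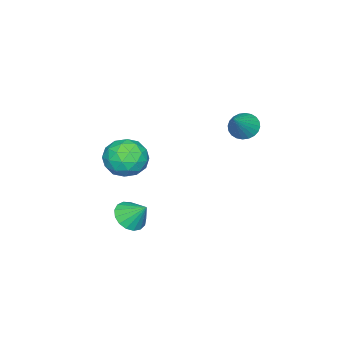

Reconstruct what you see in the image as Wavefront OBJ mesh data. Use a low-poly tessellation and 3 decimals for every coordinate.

v 1.346 3.827 1.009
v 1.666 4.215 0.613
v 2.434 3.933 1.991
v 1.531 4.379 0.744
v 1.368 4.459 0.915
v 1.202 4.443 1.101
v 1.058 4.333 1.273
v 0.957 4.146 1.404
v 0.916 3.91 1.475
v 0.94 3.662 1.475
v 1.026 3.438 1.405
v 1.161 3.274 1.273
v 1.324 3.194 1.102
v 1.49 3.21 0.916
v 1.634 3.32 0.744
v 1.735 3.507 0.613
v 1.776 3.743 0.542
v 1.752 3.991 0.542
v 3.77 0.216 -3.91
v 4.519 0.174 -3.908
v 3.81 0.984 -3.11
v 4.448 0.43 -4.15
v 4.221 0.637 -4.337
v 3.892 0.747 -4.426
v 3.534 0.736 -4.397
v 3.23 0.606 -4.256
v 3.05 0.386 -4.037
v 3.035 0.128 -3.788
v 3.188 -0.111 -3.568
v 3.474 -0.274 -3.426
v 3.828 -0.325 -3.394
v 4.169 -0.252 -3.482
v 4.418 -0.072 -3.667
v 2.663 -0.242 -1.634
v 3.135 0.566 -1.388
v 3.485 -1.046 -0.572
v 3.957 -0.238 -0.326
v 3.018 -0.334 -0.113
v 2.51 0.163 -0.769
v 4.11 -0.643 -1.191
v 3.602 -0.146 -1.847
v 4.029 0.318 -1.114
v 3.355 0.509 -0.448
v 3.265 -0.989 -1.512
v 2.591 -0.798 -0.846
v 2.827 0.232 -1.605
v 3.793 -0.712 -0.355
v 3.241 -0.769 -0.23
v 3.519 -0.294 -0.086
v 2.46 -0.004 -1.241
v 2.737 0.47 -1.096
v 2.668 -0.058 -0.346
v 3.883 -0.95 -0.864
v 4.16 -0.476 -0.719
v 3.101 -0.186 -1.874
v 3.379 0.289 -1.73
v 3.952 -0.422 -1.614
v 3.63 0.561 -1.299
v 4.113 0.089 -0.674
v 4.203 -0.149 -1.183
v 3.904 0.143 -1.569
v 3.233 0.674 -0.907
v 3.716 0.202 -0.283
v 3.165 0.145 -0.157
v 2.866 0.437 -0.543
v 3.759 0.528 -0.746
v 2.904 -0.682 -1.677
v 3.387 -1.154 -1.053
v 3.754 -0.917 -1.417
v 3.455 -0.625 -1.803
v 2.507 -0.569 -1.286
v 2.99 -1.041 -0.661
v 2.716 -0.623 -0.391
v 2.417 -0.331 -0.777
v 2.861 -1.008 -1.214
f 2 1 4
f 2 4 3
f 4 1 5
f 4 5 3
f 5 1 6
f 5 6 3
f 6 1 7
f 6 7 3
f 7 1 8
f 7 8 3
f 8 1 9
f 8 9 3
f 9 1 10
f 9 10 3
f 10 1 11
f 10 11 3
f 11 1 12
f 11 12 3
f 12 1 13
f 12 13 3
f 13 1 14
f 13 14 3
f 14 1 15
f 14 15 3
f 15 1 16
f 15 16 3
f 16 1 17
f 16 17 3
f 17 1 18
f 17 18 3
f 18 1 2
f 18 2 3
f 20 19 22
f 20 22 21
f 22 19 23
f 22 23 21
f 23 19 24
f 23 24 21
f 24 19 25
f 24 25 21
f 25 19 26
f 25 26 21
f 26 19 27
f 26 27 21
f 27 19 28
f 27 28 21
f 28 19 29
f 28 29 21
f 29 19 30
f 29 30 21
f 30 19 31
f 30 31 21
f 31 19 32
f 31 32 21
f 32 19 33
f 32 33 21
f 33 19 20
f 33 20 21
f 34 71 50
f 71 45 74
f 50 74 39
f 71 74 50
f 34 50 46
f 50 39 51
f 46 51 35
f 50 51 46
f 34 46 55
f 46 35 56
f 55 56 41
f 46 56 55
f 34 55 67
f 55 41 70
f 67 70 44
f 55 70 67
f 34 67 71
f 67 44 75
f 71 75 45
f 67 75 71
f 35 51 62
f 51 39 65
f 62 65 43
f 51 65 62
f 39 74 52
f 74 45 73
f 52 73 38
f 74 73 52
f 45 75 72
f 75 44 68
f 72 68 36
f 75 68 72
f 44 70 69
f 70 41 57
f 69 57 40
f 70 57 69
f 41 56 61
f 56 35 58
f 61 58 42
f 56 58 61
f 37 63 49
f 63 43 64
f 49 64 38
f 63 64 49
f 37 49 47
f 49 38 48
f 47 48 36
f 49 48 47
f 37 47 54
f 47 36 53
f 54 53 40
f 47 53 54
f 37 54 59
f 54 40 60
f 59 60 42
f 54 60 59
f 37 59 63
f 59 42 66
f 63 66 43
f 59 66 63
f 38 64 52
f 64 43 65
f 52 65 39
f 64 65 52
f 36 48 72
f 48 38 73
f 72 73 45
f 48 73 72
f 40 53 69
f 53 36 68
f 69 68 44
f 53 68 69
f 42 60 61
f 60 40 57
f 61 57 41
f 60 57 61
f 43 66 62
f 66 42 58
f 62 58 35
f 66 58 62



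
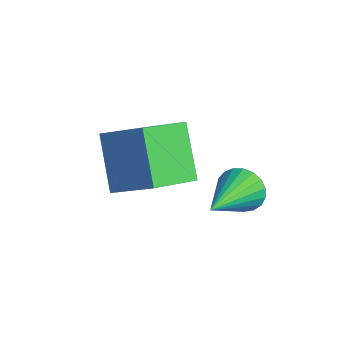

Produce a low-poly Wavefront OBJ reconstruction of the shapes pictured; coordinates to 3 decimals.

v 0.055 0.631 -0.36
v 0.424 1.061 0.177
v 0.905 -1.171 0.5
v 0.142 0.998 0.323
v -0.155 0.871 0.352
v -0.416 0.703 0.258
v -0.596 0.523 0.056
v -0.662 0.361 -0.217
v -0.605 0.246 -0.514
v -0.434 0.198 -0.785
v -0.178 0.224 -0.983
v 0.118 0.321 -1.073
v 0.404 0.472 -1.039
v 0.629 0.65 -0.888
v 0.755 0.825 -0.646
v 0.76 0.966 -0.354
v 0.643 1.05 -0.063
v -1.904 -2.918 2.861
v -0.723 -2.294 3.666
v -2.186 -1.199 1.941
v -1.005 -0.574 2.747
v -0.655 -3.466 1.453
v 0.526 -2.841 2.259
v -0.937 -1.746 0.534
v 0.244 -1.122 1.339
f 2 1 4
f 2 4 3
f 4 1 5
f 4 5 3
f 5 1 6
f 5 6 3
f 6 1 7
f 6 7 3
f 7 1 8
f 7 8 3
f 8 1 9
f 8 9 3
f 9 1 10
f 9 10 3
f 10 1 11
f 10 11 3
f 11 1 12
f 11 12 3
f 12 1 13
f 12 13 3
f 13 1 14
f 13 14 3
f 14 1 15
f 14 15 3
f 15 1 16
f 15 16 3
f 16 1 17
f 16 17 3
f 17 1 2
f 17 2 3
f 19 21 18
f 22 19 18
f 18 21 20
f 20 22 18
f 19 25 21
f 23 19 22
f 23 25 19
f 21 25 20
f 24 22 20
f 20 25 24
f 24 23 22
f 25 23 24



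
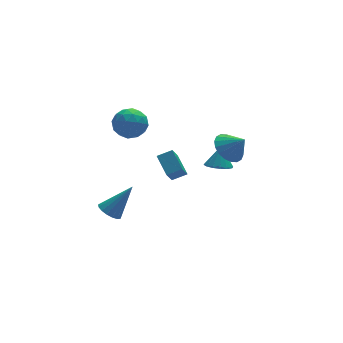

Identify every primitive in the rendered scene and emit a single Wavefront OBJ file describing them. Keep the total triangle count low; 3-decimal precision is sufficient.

v -4.475 1.542 -4.485
v -4.053 0.998 -4.807
v -3.145 1.598 -2.835
v -3.908 1.307 -4.934
v -3.893 1.67 -4.958
v -4.012 2.003 -4.874
v -4.236 2.231 -4.701
v -4.515 2.301 -4.478
v -4.785 2.197 -4.257
v -4.984 1.944 -4.089
v -5.066 1.598 -4.011
v -5.013 1.239 -4.042
v -4.836 0.95 -4.174
v -4.577 0.797 -4.378
v -4.294 0.814 -4.606
v 1.314 0.385 -1.394
v 2.053 0.539 -1.661
v 1.646 0.855 -0.206
v 1.837 0.884 -1.737
v 1.481 1.095 -1.722
v 1.081 1.116 -1.618
v 0.743 0.941 -1.455
v 0.558 0.617 -1.275
v 0.576 0.231 -1.127
v 0.792 -0.114 -1.051
v 1.148 -0.326 -1.066
v 1.548 -0.347 -1.17
v 1.886 -0.171 -1.333
v 2.071 0.153 -1.513
v -4.041 1.607 3.245
v -3.126 1.461 3.671
v -3.794 0.299 2.269
v -2.879 0.153 2.695
v -3.727 -0.013 3.237
v -3.879 0.795 3.841
v -3.041 0.965 2.099
v -3.193 1.773 2.703
v -2.508 1.064 2.963
v -2.932 0.46 3.666
v -3.988 1.3 2.274
v -4.412 0.696 2.977
v -3.605 1.649 3.544
v -3.315 0.111 2.396
v -3.813 0.013 2.715
v -3.276 -0.072 2.965
v -4.048 1.257 3.643
v -3.51 1.171 3.894
v -3.863 0.305 3.639
v -3.41 0.589 2.046
v -2.872 0.503 2.297
v -3.644 1.832 2.975
v -3.107 1.747 3.225
v -3.057 1.455 2.301
v -2.704 1.33 3.378
v -2.559 0.561 2.804
v -2.654 1.039 2.454
v -2.743 1.514 2.809
v -2.953 0.974 3.791
v -2.808 0.206 3.218
v -3.306 0.108 3.536
v -3.396 0.583 3.891
v -2.59 0.741 3.375
v -4.112 1.554 2.722
v -3.967 0.786 2.149
v -3.524 1.177 2.049
v -3.614 1.652 2.404
v -4.361 1.199 3.136
v -4.216 0.43 2.562
v -4.177 0.246 3.131
v -4.266 0.721 3.486
v -4.33 1.019 2.565
v -2.525 -2.121 0.806
v -2.653 -0.98 1.497
v -1.966 -1.372 -0.328
v -2.094 -0.23 0.362
v -1.706 -2.23 1.138
v -1.834 -1.088 1.828
v -1.147 -1.48 0.003
v -1.275 -0.339 0.694
v 1.751 0.014 0.223
v 2.259 -0.527 -0.462
v 2.409 -0.574 1.177
v 2.516 -0.161 -0.413
v 2.62 0.24 -0.238
v 2.553 0.596 0.028
v 2.327 0.837 0.333
v 1.986 0.914 0.616
v 1.599 0.814 0.821
v 1.242 0.555 0.908
v 0.986 0.189 0.859
v 0.881 -0.212 0.684
v 0.948 -0.568 0.418
v 1.175 -0.808 0.113
v 1.515 -0.886 -0.17
v 1.902 -0.786 -0.375
f 2 1 4
f 2 4 3
f 4 1 5
f 4 5 3
f 5 1 6
f 5 6 3
f 6 1 7
f 6 7 3
f 7 1 8
f 7 8 3
f 8 1 9
f 8 9 3
f 9 1 10
f 9 10 3
f 10 1 11
f 10 11 3
f 11 1 12
f 11 12 3
f 12 1 13
f 12 13 3
f 13 1 14
f 13 14 3
f 14 1 15
f 14 15 3
f 15 1 2
f 15 2 3
f 17 16 19
f 17 19 18
f 19 16 20
f 19 20 18
f 20 16 21
f 20 21 18
f 21 16 22
f 21 22 18
f 22 16 23
f 22 23 18
f 23 16 24
f 23 24 18
f 24 16 25
f 24 25 18
f 25 16 26
f 25 26 18
f 26 16 27
f 26 27 18
f 27 16 28
f 27 28 18
f 28 16 29
f 28 29 18
f 29 16 17
f 29 17 18
f 30 67 46
f 67 41 70
f 46 70 35
f 67 70 46
f 30 46 42
f 46 35 47
f 42 47 31
f 46 47 42
f 30 42 51
f 42 31 52
f 51 52 37
f 42 52 51
f 30 51 63
f 51 37 66
f 63 66 40
f 51 66 63
f 30 63 67
f 63 40 71
f 67 71 41
f 63 71 67
f 31 47 58
f 47 35 61
f 58 61 39
f 47 61 58
f 35 70 48
f 70 41 69
f 48 69 34
f 70 69 48
f 41 71 68
f 71 40 64
f 68 64 32
f 71 64 68
f 40 66 65
f 66 37 53
f 65 53 36
f 66 53 65
f 37 52 57
f 52 31 54
f 57 54 38
f 52 54 57
f 33 59 45
f 59 39 60
f 45 60 34
f 59 60 45
f 33 45 43
f 45 34 44
f 43 44 32
f 45 44 43
f 33 43 50
f 43 32 49
f 50 49 36
f 43 49 50
f 33 50 55
f 50 36 56
f 55 56 38
f 50 56 55
f 33 55 59
f 55 38 62
f 59 62 39
f 55 62 59
f 34 60 48
f 60 39 61
f 48 61 35
f 60 61 48
f 32 44 68
f 44 34 69
f 68 69 41
f 44 69 68
f 36 49 65
f 49 32 64
f 65 64 40
f 49 64 65
f 38 56 57
f 56 36 53
f 57 53 37
f 56 53 57
f 39 62 58
f 62 38 54
f 58 54 31
f 62 54 58
f 73 75 72
f 76 73 72
f 72 75 74
f 74 76 72
f 73 79 75
f 77 73 76
f 77 79 73
f 75 79 74
f 78 76 74
f 74 79 78
f 78 77 76
f 79 77 78
f 81 80 83
f 81 83 82
f 83 80 84
f 83 84 82
f 84 80 85
f 84 85 82
f 85 80 86
f 85 86 82
f 86 80 87
f 86 87 82
f 87 80 88
f 87 88 82
f 88 80 89
f 88 89 82
f 89 80 90
f 89 90 82
f 90 80 91
f 90 91 82
f 91 80 92
f 91 92 82
f 92 80 93
f 92 93 82
f 93 80 94
f 93 94 82
f 94 80 95
f 94 95 82
f 95 80 81
f 95 81 82



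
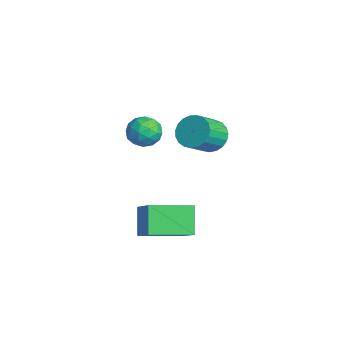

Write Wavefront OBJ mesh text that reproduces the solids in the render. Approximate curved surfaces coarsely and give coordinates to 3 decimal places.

v -0.654 -1.52 -1.091
v -0.295 -0.964 -0.539
v -0.325 -2.576 -0.241
v 0.034 -2.02 0.311
v -0.821 -2.025 0.199
v -1.024 -1.372 -0.326
v 0.404 -2.168 -0.454
v 0.201 -1.515 -0.979
v 0.359 -1.364 -0.145
v -0.398 -1.276 0.258
v -0.222 -2.264 -1.038
v -0.979 -2.176 -0.635
v -0.503 -1.149 -0.89
v -0.117 -2.391 0.11
v -0.619 -2.394 0.044
v -0.408 -2.067 0.368
v -0.932 -1.389 -0.765
v -0.721 -1.062 -0.44
v -1.03 -1.686 -0.006
v 0.101 -2.478 -0.34
v 0.312 -2.151 -0.015
v -0.212 -1.473 -1.148
v -0.001 -1.146 -0.824
v 0.41 -1.854 -0.774
v 0.092 -1.058 -0.333
v 0.286 -1.679 0.166
v 0.503 -1.766 -0.283
v 0.384 -1.382 -0.592
v -0.353 -1.006 -0.096
v -0.159 -1.626 0.403
v -0.662 -1.629 0.337
v -0.781 -1.245 0.028
v 0.032 -1.241 0.135
v -0.461 -1.914 -1.183
v -0.267 -2.534 -0.684
v 0.161 -2.295 -0.808
v 0.042 -1.911 -1.117
v -0.906 -1.861 -0.946
v -0.712 -2.482 -0.447
v -1.004 -2.158 -0.188
v -1.123 -1.774 -0.497
v -0.652 -2.299 -0.915
v 2.193 0.513 0.522
v 2.962 0.822 0.291
v 3.615 -0.164 1.147
v 2.847 -0.473 1.378
v 2.885 1.02 0.578
v 3.539 0.035 1.434
v 2.689 1.131 0.855
v 3.342 0.146 1.712
v 2.407 1.135 1.075
v 3.06 0.15 1.932
v 2.088 1.032 1.199
v 2.741 0.046 2.056
v 1.787 0.838 1.206
v 2.441 -0.147 2.063
v 1.557 0.589 1.095
v 2.21 -0.397 1.951
v 1.436 0.326 0.884
v 2.09 -0.66 1.741
v 1.447 0.095 0.611
v 2.1 -0.89 1.468
v 1.586 -0.063 0.322
v 2.24 -1.048 1.179
v 1.831 -0.122 0.068
v 2.484 -1.107 0.925
v 2.138 -0.071 -0.108
v 2.791 -1.056 0.749
v 2.455 0.081 -0.175
v 3.108 -0.905 0.682
v 2.726 0.307 -0.121
v 3.38 -0.678 0.735
v 2.906 0.569 0.043
v 3.559 -0.416 0.9
v 2.848 -2.88 -4.791
v 1.939 -2.646 -3.608
v 2.96 -0.906 -5.094
v 2.051 -0.673 -3.911
v 4.409 -2.787 -3.609
v 3.5 -2.554 -2.426
v 4.521 -0.814 -3.912
v 3.612 -0.58 -2.729
f 1 38 17
f 38 12 41
f 17 41 6
f 38 41 17
f 1 17 13
f 17 6 18
f 13 18 2
f 17 18 13
f 1 13 22
f 13 2 23
f 22 23 8
f 13 23 22
f 1 22 34
f 22 8 37
f 34 37 11
f 22 37 34
f 1 34 38
f 34 11 42
f 38 42 12
f 34 42 38
f 2 18 29
f 18 6 32
f 29 32 10
f 18 32 29
f 6 41 19
f 41 12 40
f 19 40 5
f 41 40 19
f 12 42 39
f 42 11 35
f 39 35 3
f 42 35 39
f 11 37 36
f 37 8 24
f 36 24 7
f 37 24 36
f 8 23 28
f 23 2 25
f 28 25 9
f 23 25 28
f 4 30 16
f 30 10 31
f 16 31 5
f 30 31 16
f 4 16 14
f 16 5 15
f 14 15 3
f 16 15 14
f 4 14 21
f 14 3 20
f 21 20 7
f 14 20 21
f 4 21 26
f 21 7 27
f 26 27 9
f 21 27 26
f 4 26 30
f 26 9 33
f 30 33 10
f 26 33 30
f 5 31 19
f 31 10 32
f 19 32 6
f 31 32 19
f 3 15 39
f 15 5 40
f 39 40 12
f 15 40 39
f 7 20 36
f 20 3 35
f 36 35 11
f 20 35 36
f 9 27 28
f 27 7 24
f 28 24 8
f 27 24 28
f 10 33 29
f 33 9 25
f 29 25 2
f 33 25 29
f 44 43 47
f 44 47 45
f 45 47 48
f 45 48 46
f 47 43 49
f 47 49 48
f 48 49 50
f 48 50 46
f 49 43 51
f 49 51 50
f 50 51 52
f 50 52 46
f 51 43 53
f 51 53 52
f 52 53 54
f 52 54 46
f 53 43 55
f 53 55 54
f 54 55 56
f 54 56 46
f 55 43 57
f 55 57 56
f 56 57 58
f 56 58 46
f 57 43 59
f 57 59 58
f 58 59 60
f 58 60 46
f 59 43 61
f 59 61 60
f 60 61 62
f 60 62 46
f 61 43 63
f 61 63 62
f 62 63 64
f 62 64 46
f 63 43 65
f 63 65 64
f 64 65 66
f 64 66 46
f 65 43 67
f 65 67 66
f 66 67 68
f 66 68 46
f 67 43 69
f 67 69 68
f 68 69 70
f 68 70 46
f 69 43 71
f 69 71 70
f 70 71 72
f 70 72 46
f 71 43 73
f 71 73 72
f 72 73 74
f 72 74 46
f 73 43 44
f 73 44 74
f 74 44 45
f 74 45 46
f 76 78 75
f 79 76 75
f 75 78 77
f 77 79 75
f 76 82 78
f 80 76 79
f 80 82 76
f 78 82 77
f 81 79 77
f 77 82 81
f 81 80 79
f 82 80 81



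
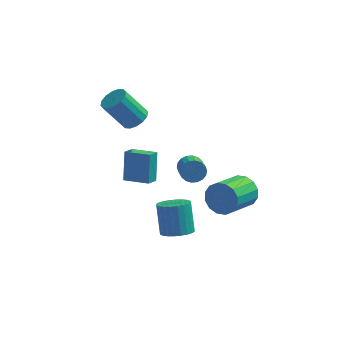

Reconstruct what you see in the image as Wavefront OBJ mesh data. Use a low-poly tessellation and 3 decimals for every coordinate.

v 0.154 -4.209 -4.395
v 1.018 -4.457 -4.087
v 0.649 -3.619 -2.377
v -0.214 -3.371 -2.685
v 1.087 -4.125 -4.236
v 0.718 -3.287 -2.525
v 1.014 -3.805 -4.408
v 0.645 -2.967 -2.697
v 0.81 -3.546 -4.578
v 0.441 -2.708 -2.868
v 0.506 -3.389 -4.721
v 0.138 -2.551 -3.011
v 0.149 -3.356 -4.814
v -0.22 -2.518 -3.104
v -0.208 -3.453 -4.843
v -0.576 -2.616 -3.133
v -0.509 -3.666 -4.804
v -0.878 -2.828 -3.094
v -0.709 -3.961 -4.703
v -1.078 -3.123 -2.993
v -0.778 -4.293 -4.555
v -1.147 -3.455 -2.844
v -0.705 -4.613 -4.383
v -1.074 -3.775 -2.672
v -0.501 -4.872 -4.212
v -0.87 -4.034 -2.502
v -0.198 -5.029 -4.069
v -0.566 -4.191 -2.359
v 0.16 -5.062 -3.976
v -0.209 -4.224 -2.266
v 0.516 -4.964 -3.947
v 0.148 -4.127 -2.237
v 0.818 -4.752 -3.986
v 0.449 -3.914 -2.276
v 0.027 0.214 -2.455
v 0.555 0.128 -2.98
v 0.961 -1.1 -2.37
v 0.433 -1.014 -1.845
v 0.715 0.299 -2.742
v 1.121 -0.929 -2.132
v 0.738 0.453 -2.447
v 1.144 -0.775 -1.837
v 0.62 0.56 -2.154
v 1.026 -0.668 -1.543
v 0.385 0.598 -1.92
v 0.791 -0.63 -1.31
v 0.079 0.561 -1.792
v 0.485 -0.667 -1.182
v -0.237 0.454 -1.796
v 0.169 -0.774 -1.185
v -0.501 0.3 -1.93
v -0.095 -0.928 -1.32
v -0.661 0.129 -2.168
v -0.255 -1.099 -1.558
v -0.684 -0.025 -2.463
v -0.278 -1.253 -1.853
v -0.566 -0.132 -2.757
v -0.16 -1.36 -2.146
v -0.331 -0.17 -2.99
v 0.075 -1.398 -2.38
v -0.025 -0.133 -3.118
v 0.381 -1.361 -2.508
v 0.291 -0.026 -3.115
v 0.697 -1.254 -2.504
v -3.357 -1.656 -2.657
v -3.452 -0.822 -0.908
v -3.099 -0.882 -3.013
v -3.195 -0.048 -1.264
v -1.865 -2.032 -2.396
v -1.961 -1.198 -0.647
v -1.608 -1.258 -2.752
v -1.703 -0.424 -1.003
v -2.985 -0.078 1.399
v -2.322 0.152 1.88
v -3.473 -0.131 3.601
v -4.135 -0.362 3.121
v -2.539 0.526 1.797
v -3.69 0.243 3.518
v -2.874 0.738 1.607
v -4.025 0.455 3.329
v -3.24 0.732 1.362
v -4.39 0.448 3.084
v -3.536 0.508 1.127
v -4.687 0.225 2.848
v -3.685 0.127 0.965
v -4.836 -0.156 2.686
v -3.647 -0.309 0.919
v -4.798 -0.592 2.64
v -3.43 -0.683 1.002
v -4.581 -0.966 2.723
v -3.095 -0.895 1.191
v -4.246 -1.178 2.913
v -2.73 -0.888 1.436
v -3.88 -1.172 3.158
v -2.433 -0.665 1.672
v -3.584 -0.948 3.393
v -2.284 -0.284 1.834
v -3.435 -0.567 3.555
v 3.26 -1.93 -2.291
v 3.889 -1.871 -1.453
v 3.069 -3.691 -0.71
v 2.44 -3.75 -1.549
v 3.436 -1.608 -1.307
v 2.616 -3.428 -0.565
v 2.936 -1.431 -1.426
v 2.116 -3.251 -0.683
v 2.523 -1.388 -1.776
v 1.703 -3.208 -1.034
v 2.307 -1.49 -2.264
v 1.487 -3.31 -1.522
v 2.346 -1.71 -2.76
v 1.527 -3.53 -2.017
v 2.631 -1.989 -3.13
v 1.811 -3.809 -2.387
v 3.084 -2.252 -3.275
v 2.264 -4.072 -2.533
v 3.584 -2.429 -3.157
v 2.764 -4.249 -2.414
v 3.997 -2.472 -2.806
v 3.177 -4.292 -2.064
v 4.213 -2.37 -2.318
v 3.393 -4.19 -1.576
v 4.173 -2.15 -1.823
v 3.354 -3.97 -1.08
f 2 1 5
f 2 5 3
f 3 5 6
f 3 6 4
f 5 1 7
f 5 7 6
f 6 7 8
f 6 8 4
f 7 1 9
f 7 9 8
f 8 9 10
f 8 10 4
f 9 1 11
f 9 11 10
f 10 11 12
f 10 12 4
f 11 1 13
f 11 13 12
f 12 13 14
f 12 14 4
f 13 1 15
f 13 15 14
f 14 15 16
f 14 16 4
f 15 1 17
f 15 17 16
f 16 17 18
f 16 18 4
f 17 1 19
f 17 19 18
f 18 19 20
f 18 20 4
f 19 1 21
f 19 21 20
f 20 21 22
f 20 22 4
f 21 1 23
f 21 23 22
f 22 23 24
f 22 24 4
f 23 1 25
f 23 25 24
f 24 25 26
f 24 26 4
f 25 1 27
f 25 27 26
f 26 27 28
f 26 28 4
f 27 1 29
f 27 29 28
f 28 29 30
f 28 30 4
f 29 1 31
f 29 31 30
f 30 31 32
f 30 32 4
f 31 1 33
f 31 33 32
f 32 33 34
f 32 34 4
f 33 1 2
f 33 2 34
f 34 2 3
f 34 3 4
f 36 35 39
f 36 39 37
f 37 39 40
f 37 40 38
f 39 35 41
f 39 41 40
f 40 41 42
f 40 42 38
f 41 35 43
f 41 43 42
f 42 43 44
f 42 44 38
f 43 35 45
f 43 45 44
f 44 45 46
f 44 46 38
f 45 35 47
f 45 47 46
f 46 47 48
f 46 48 38
f 47 35 49
f 47 49 48
f 48 49 50
f 48 50 38
f 49 35 51
f 49 51 50
f 50 51 52
f 50 52 38
f 51 35 53
f 51 53 52
f 52 53 54
f 52 54 38
f 53 35 55
f 53 55 54
f 54 55 56
f 54 56 38
f 55 35 57
f 55 57 56
f 56 57 58
f 56 58 38
f 57 35 59
f 57 59 58
f 58 59 60
f 58 60 38
f 59 35 61
f 59 61 60
f 60 61 62
f 60 62 38
f 61 35 63
f 61 63 62
f 62 63 64
f 62 64 38
f 63 35 36
f 63 36 64
f 64 36 37
f 64 37 38
f 66 68 65
f 69 66 65
f 65 68 67
f 67 69 65
f 66 72 68
f 70 66 69
f 70 72 66
f 68 72 67
f 71 69 67
f 67 72 71
f 71 70 69
f 72 70 71
f 74 73 77
f 74 77 75
f 75 77 78
f 75 78 76
f 77 73 79
f 77 79 78
f 78 79 80
f 78 80 76
f 79 73 81
f 79 81 80
f 80 81 82
f 80 82 76
f 81 73 83
f 81 83 82
f 82 83 84
f 82 84 76
f 83 73 85
f 83 85 84
f 84 85 86
f 84 86 76
f 85 73 87
f 85 87 86
f 86 87 88
f 86 88 76
f 87 73 89
f 87 89 88
f 88 89 90
f 88 90 76
f 89 73 91
f 89 91 90
f 90 91 92
f 90 92 76
f 91 73 93
f 91 93 92
f 92 93 94
f 92 94 76
f 93 73 95
f 93 95 94
f 94 95 96
f 94 96 76
f 95 73 97
f 95 97 96
f 96 97 98
f 96 98 76
f 97 73 74
f 97 74 98
f 98 74 75
f 98 75 76
f 100 99 103
f 100 103 101
f 101 103 104
f 101 104 102
f 103 99 105
f 103 105 104
f 104 105 106
f 104 106 102
f 105 99 107
f 105 107 106
f 106 107 108
f 106 108 102
f 107 99 109
f 107 109 108
f 108 109 110
f 108 110 102
f 109 99 111
f 109 111 110
f 110 111 112
f 110 112 102
f 111 99 113
f 111 113 112
f 112 113 114
f 112 114 102
f 113 99 115
f 113 115 114
f 114 115 116
f 114 116 102
f 115 99 117
f 115 117 116
f 116 117 118
f 116 118 102
f 117 99 119
f 117 119 118
f 118 119 120
f 118 120 102
f 119 99 121
f 119 121 120
f 120 121 122
f 120 122 102
f 121 99 123
f 121 123 122
f 122 123 124
f 122 124 102
f 123 99 100
f 123 100 124
f 124 100 101
f 124 101 102



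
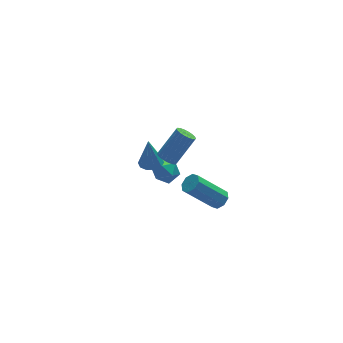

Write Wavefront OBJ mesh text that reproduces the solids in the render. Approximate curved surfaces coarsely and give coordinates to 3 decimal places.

v 2.457 -2.181 3.344
v 2.815 -2.015 3.005
v 3.861 -1.714 4.257
v 3.503 -1.879 4.596
v 2.698 -1.822 3.055
v 3.745 -1.52 4.308
v 2.534 -1.699 3.163
v 3.581 -1.398 4.416
v 2.355 -1.672 3.307
v 3.401 -1.371 4.559
v 2.195 -1.746 3.458
v 3.242 -1.444 4.71
v 2.088 -1.906 3.586
v 3.135 -1.604 4.838
v 2.053 -2.12 3.666
v 3.1 -1.818 4.919
v 2.099 -2.346 3.683
v 3.145 -2.045 4.935
v 2.215 -2.54 3.632
v 3.262 -2.238 4.885
v 2.379 -2.662 3.524
v 3.426 -2.361 4.777
v 2.559 -2.689 3.381
v 3.605 -2.388 4.633
v 2.718 -2.616 3.23
v 3.765 -2.314 4.482
v 2.825 -2.456 3.102
v 3.872 -2.154 4.354
v 2.86 -2.242 3.021
v 3.907 -1.94 4.274
v 3.352 1.928 -2.798
v 3.736 2.533 -2.524
v 3.944 1.187 -1.996
v 4.328 1.792 -1.722
v 3.574 1.726 -1.593
v 3.208 2.184 -2.089
v 4.472 1.536 -2.431
v 4.106 1.994 -2.927
v 4.428 2.291 -2.297
v 3.874 2.408 -1.779
v 3.806 1.312 -2.741
v 3.252 1.429 -2.223
v 4.314 -4.109 1.421
v 4.719 -4.027 1.768
v 3.391 -3.728 3.247
v 2.986 -3.811 2.899
v 4.594 -3.678 1.585
v 3.265 -3.38 3.064
v 4.305 -3.581 1.306
v 2.976 -3.283 2.785
v 4.022 -3.794 1.094
v 2.693 -3.496 2.572
v 3.909 -4.192 1.073
v 2.581 -3.893 2.552
v 4.035 -4.54 1.256
v 2.706 -4.242 2.735
v 4.324 -4.637 1.535
v 2.995 -4.339 3.014
v 4.607 -4.424 1.748
v 3.278 -4.126 3.226
v 3.23 2.287 -1.751
v 3.637 2.781 -1.774
v 3.15 2.433 -0.109
v 3.27 2.924 -1.805
v 2.887 2.824 -1.815
v 2.636 2.519 -1.801
v 2.611 2.125 -1.767
v 2.823 1.794 -1.727
v 3.191 1.651 -1.696
v 3.573 1.751 -1.686
v 3.825 2.056 -1.701
v 3.849 2.449 -1.735
f 2 1 5
f 2 5 3
f 3 5 6
f 3 6 4
f 5 1 7
f 5 7 6
f 6 7 8
f 6 8 4
f 7 1 9
f 7 9 8
f 8 9 10
f 8 10 4
f 9 1 11
f 9 11 10
f 10 11 12
f 10 12 4
f 11 1 13
f 11 13 12
f 12 13 14
f 12 14 4
f 13 1 15
f 13 15 14
f 14 15 16
f 14 16 4
f 15 1 17
f 15 17 16
f 16 17 18
f 16 18 4
f 17 1 19
f 17 19 18
f 18 19 20
f 18 20 4
f 19 1 21
f 19 21 20
f 20 21 22
f 20 22 4
f 21 1 23
f 21 23 22
f 22 23 24
f 22 24 4
f 23 1 25
f 23 25 24
f 24 25 26
f 24 26 4
f 25 1 27
f 25 27 26
f 26 27 28
f 26 28 4
f 27 1 29
f 27 29 28
f 28 29 30
f 28 30 4
f 29 1 2
f 29 2 30
f 30 2 3
f 30 3 4
f 31 42 36
f 31 36 32
f 31 32 38
f 31 38 41
f 31 41 42
f 32 36 40
f 36 42 35
f 42 41 33
f 41 38 37
f 38 32 39
f 34 40 35
f 34 35 33
f 34 33 37
f 34 37 39
f 34 39 40
f 35 40 36
f 33 35 42
f 37 33 41
f 39 37 38
f 40 39 32
f 44 43 47
f 44 47 45
f 45 47 48
f 45 48 46
f 47 43 49
f 47 49 48
f 48 49 50
f 48 50 46
f 49 43 51
f 49 51 50
f 50 51 52
f 50 52 46
f 51 43 53
f 51 53 52
f 52 53 54
f 52 54 46
f 53 43 55
f 53 55 54
f 54 55 56
f 54 56 46
f 55 43 57
f 55 57 56
f 56 57 58
f 56 58 46
f 57 43 59
f 57 59 58
f 58 59 60
f 58 60 46
f 59 43 44
f 59 44 60
f 60 44 45
f 60 45 46
f 62 61 64
f 62 64 63
f 64 61 65
f 64 65 63
f 65 61 66
f 65 66 63
f 66 61 67
f 66 67 63
f 67 61 68
f 67 68 63
f 68 61 69
f 68 69 63
f 69 61 70
f 69 70 63
f 70 61 71
f 70 71 63
f 71 61 72
f 71 72 63
f 72 61 62
f 72 62 63



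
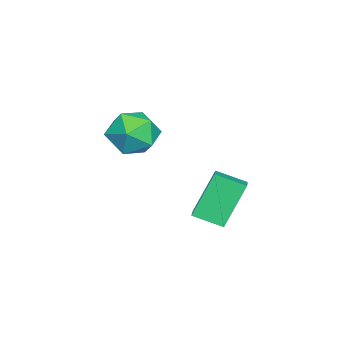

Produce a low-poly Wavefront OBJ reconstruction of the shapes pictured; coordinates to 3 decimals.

v -1.867 -0.533 0.286
v -1.052 -1.098 -0.03
v -2.828 -1.262 -0.89
v -2.013 -1.827 -1.206
v -2.445 -2.011 -0.277
v -1.852 -1.561 0.45
v -2.028 -0.799 -1.37
v -1.435 -0.349 -0.643
v -1.152 -1.263 -1.053
v -1.409 -2.012 -0.378
v -2.471 -0.348 -0.542
v -2.728 -1.097 0.133
v -0.068 2.202 -0.633
v 0.707 2.389 -0.311
v -0.154 3.236 -1.028
v 0.621 3.423 -0.706
v 0.699 1.677 -2.174
v 1.474 1.864 -1.852
v 0.613 2.711 -2.569
v 1.388 2.898 -2.247
f 1 12 6
f 1 6 2
f 1 2 8
f 1 8 11
f 1 11 12
f 2 6 10
f 6 12 5
f 12 11 3
f 11 8 7
f 8 2 9
f 4 10 5
f 4 5 3
f 4 3 7
f 4 7 9
f 4 9 10
f 5 10 6
f 3 5 12
f 7 3 11
f 9 7 8
f 10 9 2
f 14 16 13
f 17 14 13
f 13 16 15
f 15 17 13
f 14 20 16
f 18 14 17
f 18 20 14
f 16 20 15
f 19 17 15
f 15 20 19
f 19 18 17
f 20 18 19



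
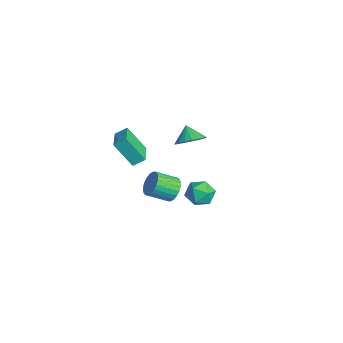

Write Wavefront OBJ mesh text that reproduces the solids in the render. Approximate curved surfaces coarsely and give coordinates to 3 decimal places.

v -2.926 -4.456 -1.552
v -2.79 -3.775 -1.096
v -4.396 -3.977 -1.828
v -4.26 -3.297 -1.372
v -2.34 -3.543 -3.088
v -2.204 -2.863 -2.632
v -3.81 -3.065 -3.364
v -3.674 -2.384 -2.908
v -3.313 0.097 -2.57
v -2.627 -0.066 -1.933
v -4.067 0.043 -1.77
v -2.651 0.329 -1.93
v -2.789 0.683 -2.037
v -3.018 0.936 -2.236
v -3.298 1.043 -2.493
v -3.581 0.987 -2.763
v -3.817 0.777 -3
v -3.967 0.45 -3.162
v -4.003 0.061 -3.222
v -3.92 -0.322 -3.169
v -3.732 -0.632 -3.013
v -3.472 -0.816 -2.78
v -3.184 -0.843 -2.51
v -2.919 -0.707 -2.251
v -2.721 -0.432 -2.047
v 3.857 -3.109 -0.185
v 4.606 -3.135 -0.058
v 4.452 -4.297 0.612
v 3.703 -4.271 0.485
v 4.512 -2.986 0.18
v 4.358 -4.147 0.85
v 4.319 -2.855 0.362
v 4.164 -4.016 1.033
v 4.055 -2.762 0.462
v 3.9 -3.924 1.132
v 3.761 -2.723 0.462
v 3.606 -3.884 1.132
v 3.482 -2.742 0.364
v 3.327 -3.904 1.035
v 3.26 -2.817 0.183
v 3.105 -3.979 0.853
v 3.129 -2.937 -0.055
v 2.974 -4.099 0.615
v 3.108 -3.083 -0.312
v 2.954 -4.245 0.358
v 3.202 -3.233 -0.55
v 3.048 -4.394 0.12
v 3.396 -3.364 -0.733
v 3.241 -4.525 -0.062
v 3.66 -3.456 -0.832
v 3.505 -4.618 -0.162
v 3.954 -3.496 -0.832
v 3.799 -4.657 -0.162
v 4.233 -3.476 -0.735
v 4.078 -4.638 -0.064
v 4.455 -3.401 -0.553
v 4.3 -4.563 0.117
v 4.586 -3.281 -0.315
v 4.431 -4.443 0.355
v 0 -0.154 -3.626
v 0.516 -0.168 -4.381
v 0.924 -1.112 -2.979
v 1.44 -1.126 -3.734
v 1.406 -0.372 -3.217
v 0.835 0.22 -3.617
v 0.605 -1.5 -3.743
v 0.034 -0.908 -4.143
v 0.889 -0.999 -4.454
v 1.385 -0.302 -4.129
v 0.055 -0.978 -3.231
v 0.551 -0.281 -2.906
f 2 4 1
f 5 2 1
f 1 4 3
f 3 5 1
f 2 8 4
f 6 2 5
f 6 8 2
f 4 8 3
f 7 5 3
f 3 8 7
f 7 6 5
f 8 6 7
f 10 9 12
f 10 12 11
f 12 9 13
f 12 13 11
f 13 9 14
f 13 14 11
f 14 9 15
f 14 15 11
f 15 9 16
f 15 16 11
f 16 9 17
f 16 17 11
f 17 9 18
f 17 18 11
f 18 9 19
f 18 19 11
f 19 9 20
f 19 20 11
f 20 9 21
f 20 21 11
f 21 9 22
f 21 22 11
f 22 9 23
f 22 23 11
f 23 9 24
f 23 24 11
f 24 9 25
f 24 25 11
f 25 9 10
f 25 10 11
f 27 26 30
f 27 30 28
f 28 30 31
f 28 31 29
f 30 26 32
f 30 32 31
f 31 32 33
f 31 33 29
f 32 26 34
f 32 34 33
f 33 34 35
f 33 35 29
f 34 26 36
f 34 36 35
f 35 36 37
f 35 37 29
f 36 26 38
f 36 38 37
f 37 38 39
f 37 39 29
f 38 26 40
f 38 40 39
f 39 40 41
f 39 41 29
f 40 26 42
f 40 42 41
f 41 42 43
f 41 43 29
f 42 26 44
f 42 44 43
f 43 44 45
f 43 45 29
f 44 26 46
f 44 46 45
f 45 46 47
f 45 47 29
f 46 26 48
f 46 48 47
f 47 48 49
f 47 49 29
f 48 26 50
f 48 50 49
f 49 50 51
f 49 51 29
f 50 26 52
f 50 52 51
f 51 52 53
f 51 53 29
f 52 26 54
f 52 54 53
f 53 54 55
f 53 55 29
f 54 26 56
f 54 56 55
f 55 56 57
f 55 57 29
f 56 26 58
f 56 58 57
f 57 58 59
f 57 59 29
f 58 26 27
f 58 27 59
f 59 27 28
f 59 28 29
f 60 71 65
f 60 65 61
f 60 61 67
f 60 67 70
f 60 70 71
f 61 65 69
f 65 71 64
f 71 70 62
f 70 67 66
f 67 61 68
f 63 69 64
f 63 64 62
f 63 62 66
f 63 66 68
f 63 68 69
f 64 69 65
f 62 64 71
f 66 62 70
f 68 66 67
f 69 68 61



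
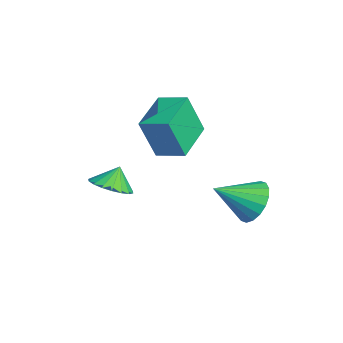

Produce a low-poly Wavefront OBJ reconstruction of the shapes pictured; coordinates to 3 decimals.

v -0.142 -2.125 -0.497
v -0.052 -2.829 1.479
v -1.852 -1.104 -0.055
v -1.763 -1.809 1.921
v 0.603 -1.031 -0.141
v 0.692 -1.736 1.835
v -1.108 -0.011 0.301
v -1.018 -0.715 2.277
v 3.223 1.271 -1.34
v 4.184 1.088 -1.748
v 3.337 -0.351 -0.34
v 4.281 1.335 -1.359
v 4.168 1.57 -0.965
v 3.868 1.745 -0.646
v 3.441 1.827 -0.465
v 2.97 1.799 -0.456
v 2.549 1.666 -0.624
v 2.262 1.455 -0.933
v 2.165 1.208 -1.322
v 2.277 0.973 -1.716
v 2.577 0.797 -2.035
v 3.005 0.716 -2.216
v 3.476 0.744 -2.224
v 3.896 0.877 -2.057
v -0.685 -3.919 -2.533
v 0.231 -3.573 -2.386
v -0.995 -3.501 -1.587
v 0.033 -3.241 -2.598
v -0.307 -3.043 -2.797
v -0.722 -3.019 -2.944
v -1.129 -3.174 -3.009
v -1.448 -3.476 -2.98
v -1.617 -3.866 -2.863
v -1.6 -4.266 -2.68
v -1.403 -4.598 -2.468
v -1.063 -4.796 -2.269
v -0.648 -4.819 -2.122
v -0.241 -4.665 -2.057
v 0.079 -4.363 -2.086
v 0.247 -3.973 -2.203
f 2 4 1
f 5 2 1
f 1 4 3
f 3 5 1
f 2 8 4
f 6 2 5
f 6 8 2
f 4 8 3
f 7 5 3
f 3 8 7
f 7 6 5
f 8 6 7
f 10 9 12
f 10 12 11
f 12 9 13
f 12 13 11
f 13 9 14
f 13 14 11
f 14 9 15
f 14 15 11
f 15 9 16
f 15 16 11
f 16 9 17
f 16 17 11
f 17 9 18
f 17 18 11
f 18 9 19
f 18 19 11
f 19 9 20
f 19 20 11
f 20 9 21
f 20 21 11
f 21 9 22
f 21 22 11
f 22 9 23
f 22 23 11
f 23 9 24
f 23 24 11
f 24 9 10
f 24 10 11
f 26 25 28
f 26 28 27
f 28 25 29
f 28 29 27
f 29 25 30
f 29 30 27
f 30 25 31
f 30 31 27
f 31 25 32
f 31 32 27
f 32 25 33
f 32 33 27
f 33 25 34
f 33 34 27
f 34 25 35
f 34 35 27
f 35 25 36
f 35 36 27
f 36 25 37
f 36 37 27
f 37 25 38
f 37 38 27
f 38 25 39
f 38 39 27
f 39 25 40
f 39 40 27
f 40 25 26
f 40 26 27

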